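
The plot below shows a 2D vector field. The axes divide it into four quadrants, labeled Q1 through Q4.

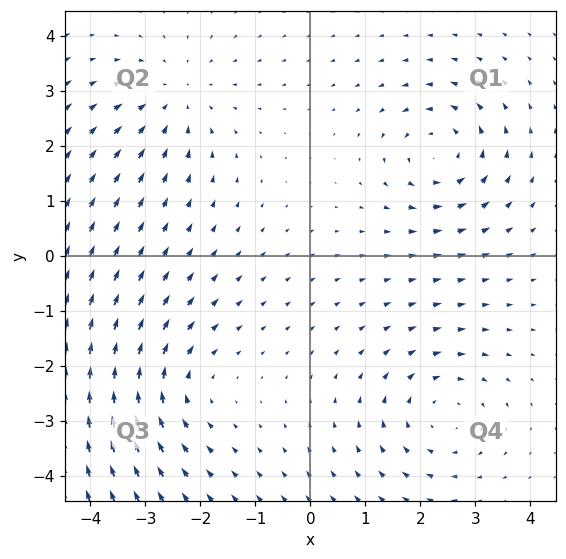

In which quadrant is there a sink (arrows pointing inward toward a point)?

Q2

The sink sits at approximately (-2.5, 2.9), which lies in quadrant Q2. The divergence there is about -4, negative as expected for a sink.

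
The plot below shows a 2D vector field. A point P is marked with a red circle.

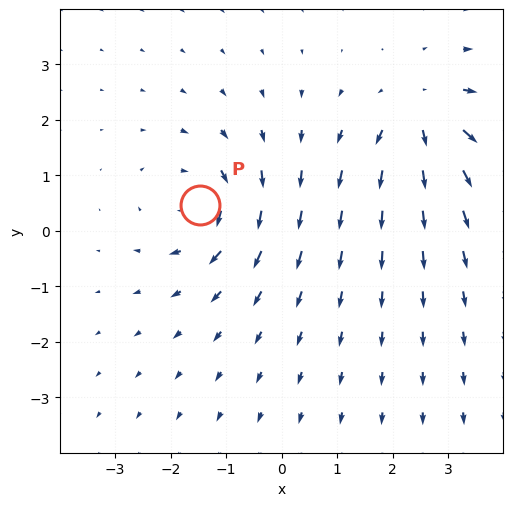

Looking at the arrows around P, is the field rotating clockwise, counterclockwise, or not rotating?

Near P at (-1.5, 0.5) the arrows circulate clockwise. The curl (z-component) there is about -5; negative curl means clockwise rotation.

clockwise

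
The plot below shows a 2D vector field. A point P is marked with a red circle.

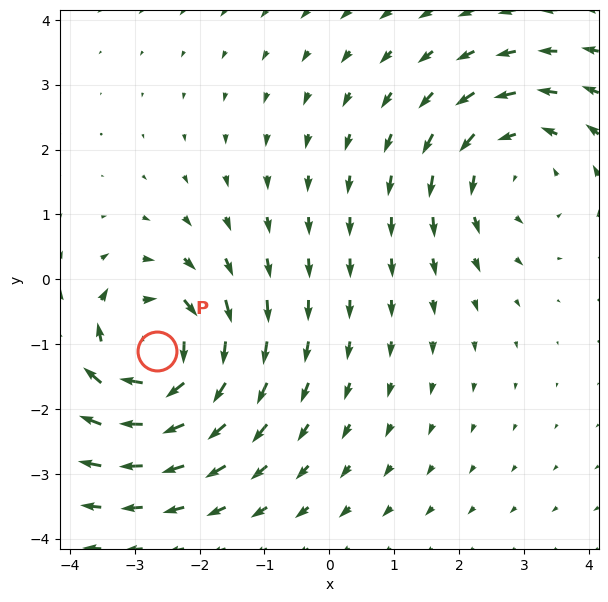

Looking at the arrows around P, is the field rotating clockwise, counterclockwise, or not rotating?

Near P at (-2.7, -1.1) the arrows circulate clockwise. The curl (z-component) there is about -5; negative curl means clockwise rotation.

clockwise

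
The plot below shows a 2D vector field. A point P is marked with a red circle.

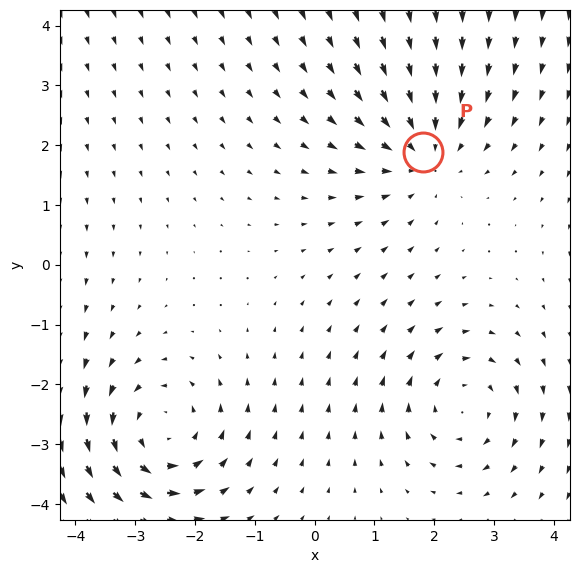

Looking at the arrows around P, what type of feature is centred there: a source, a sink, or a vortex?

sink

At P (1.8, 1.9) the arrows converge inward. Divergence about -3, curl ≈0 — negative divergence with near-zero curl is a sink.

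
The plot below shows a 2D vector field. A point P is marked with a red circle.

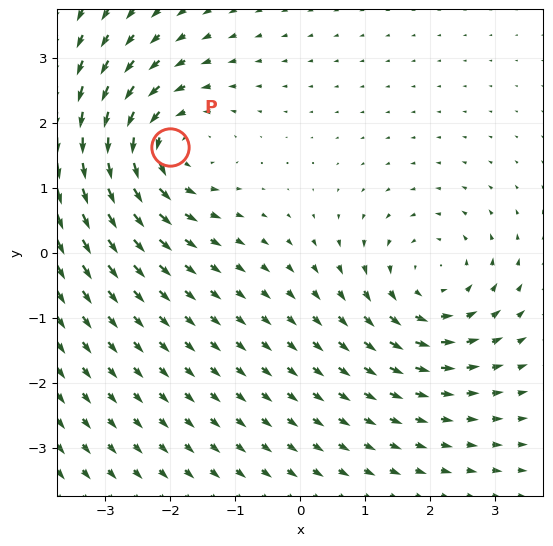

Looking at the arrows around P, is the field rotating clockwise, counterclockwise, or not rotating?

counterclockwise

Near P at (-2.0, 1.6) the arrows circulate counterclockwise. The curl (z-component) there is about +5; positive curl means counterclockwise rotation.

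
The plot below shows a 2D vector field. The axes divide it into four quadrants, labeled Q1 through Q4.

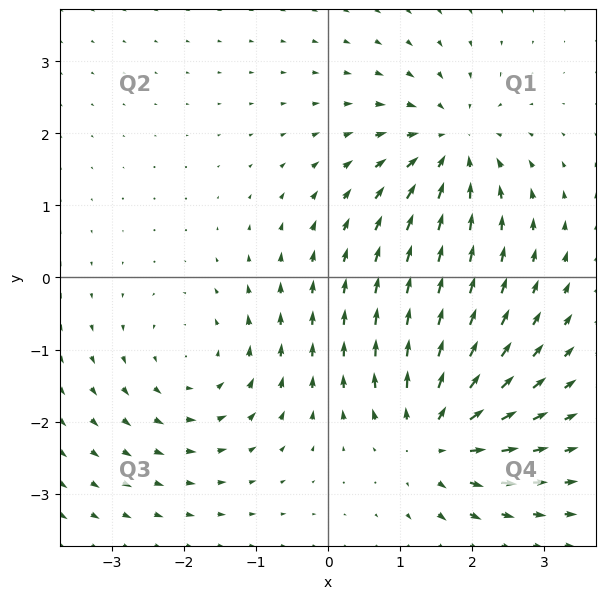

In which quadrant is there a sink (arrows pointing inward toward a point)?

The sink sits at approximately (1.7, 1.8), which lies in quadrant Q1. The divergence there is about -5, negative as expected for a sink.

Q1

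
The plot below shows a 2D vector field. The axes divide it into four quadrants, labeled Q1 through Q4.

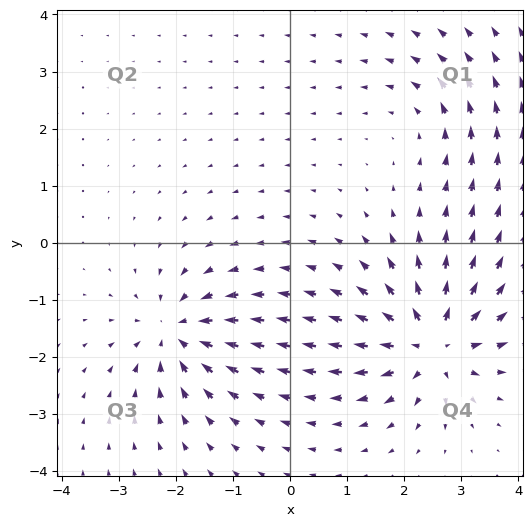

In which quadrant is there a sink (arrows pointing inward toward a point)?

The sink sits at approximately (-2.0, -1.6), which lies in quadrant Q3. The divergence there is about -5, negative as expected for a sink.

Q3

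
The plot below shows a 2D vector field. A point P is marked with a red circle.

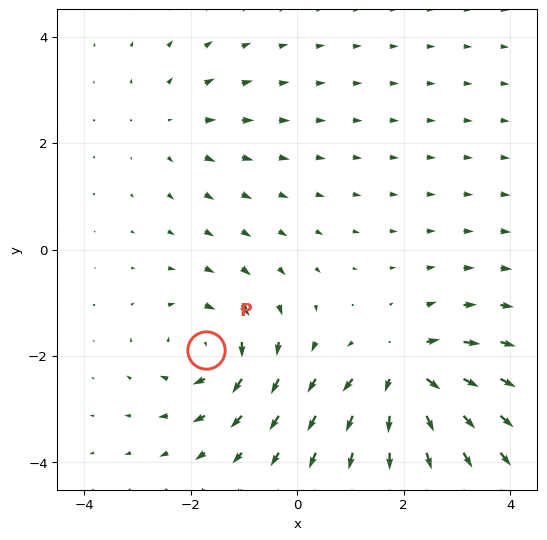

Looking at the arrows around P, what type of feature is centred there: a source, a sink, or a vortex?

vortex

At P (-1.7, -1.9) the arrows circulate clockwise. Divergence ≈0, curl about -5 — near-zero divergence with nonzero curl is a vortex.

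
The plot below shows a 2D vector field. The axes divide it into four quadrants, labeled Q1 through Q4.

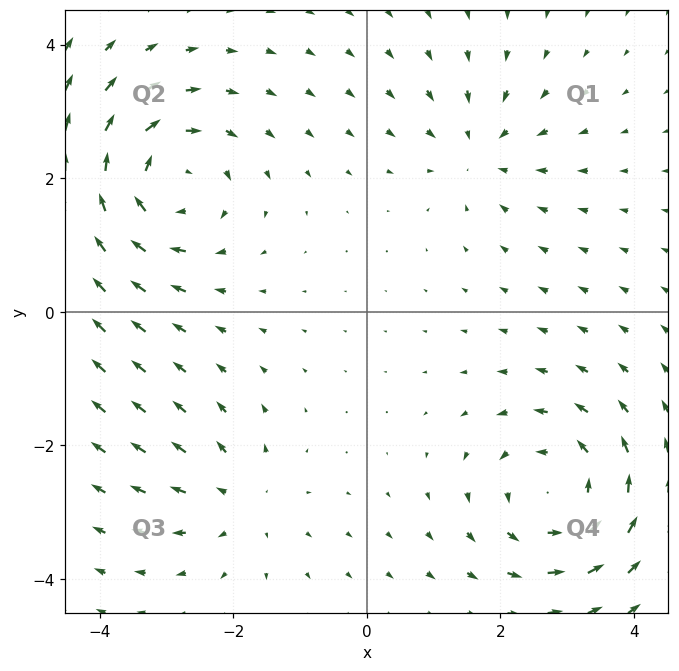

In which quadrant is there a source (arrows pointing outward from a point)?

Q3

The source sits at approximately (-1.9, -2.8), which lies in quadrant Q3. The divergence there is about +3, positive as expected for a source.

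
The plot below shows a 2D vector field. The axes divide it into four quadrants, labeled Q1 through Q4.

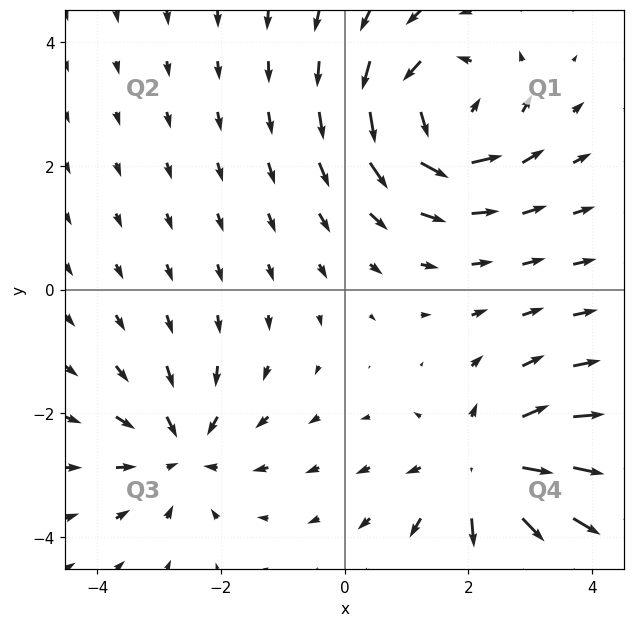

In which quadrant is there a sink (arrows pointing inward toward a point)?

Q3

The sink sits at approximately (-2.6, -2.6), which lies in quadrant Q3. The divergence there is about -3, negative as expected for a sink.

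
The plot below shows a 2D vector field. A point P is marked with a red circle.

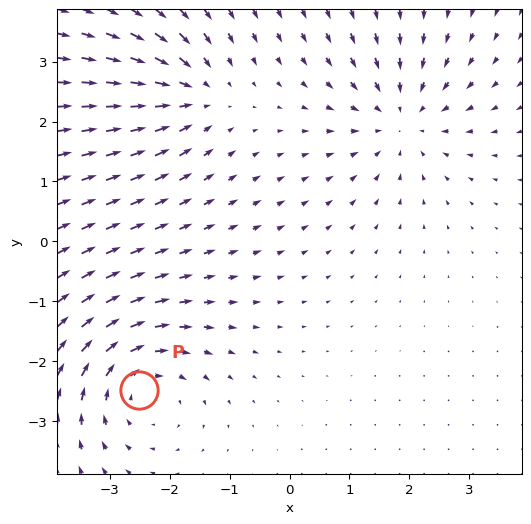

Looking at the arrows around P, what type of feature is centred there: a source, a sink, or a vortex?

vortex

At P (-2.5, -2.5) the arrows circulate clockwise. Divergence ≈0, curl about -4 — near-zero divergence with nonzero curl is a vortex.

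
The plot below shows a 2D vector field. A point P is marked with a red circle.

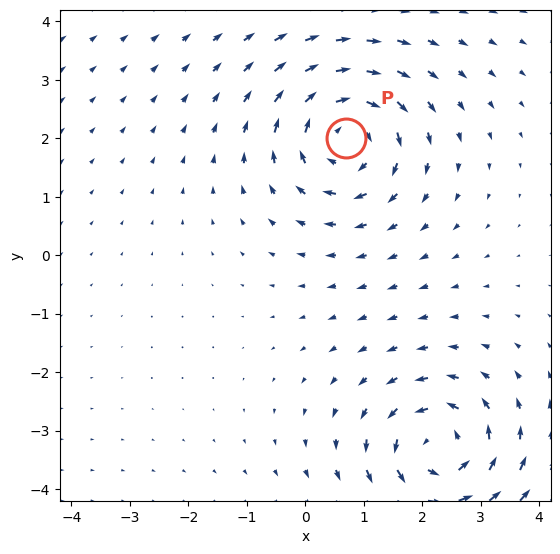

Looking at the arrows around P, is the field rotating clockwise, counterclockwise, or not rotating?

Near P at (0.7, 2.0) the arrows circulate clockwise. The curl (z-component) there is about -4; negative curl means clockwise rotation.

clockwise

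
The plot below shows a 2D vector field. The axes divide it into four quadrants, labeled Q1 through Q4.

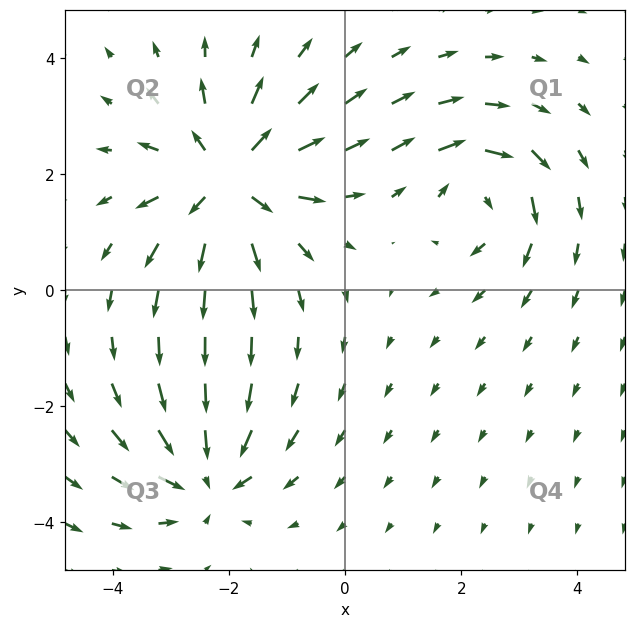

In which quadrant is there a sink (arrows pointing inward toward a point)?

Q3

The sink sits at approximately (-2.4, -3.2), which lies in quadrant Q3. The divergence there is about -5, negative as expected for a sink.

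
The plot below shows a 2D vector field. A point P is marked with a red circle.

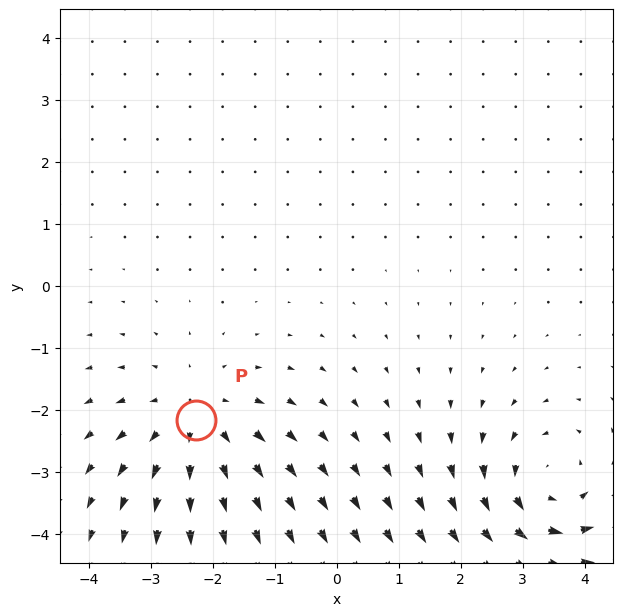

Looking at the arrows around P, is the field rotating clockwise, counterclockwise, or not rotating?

Near P at (-2.3, -2.2) the arrows show no circulation. The curl there is ≈0.

not rotating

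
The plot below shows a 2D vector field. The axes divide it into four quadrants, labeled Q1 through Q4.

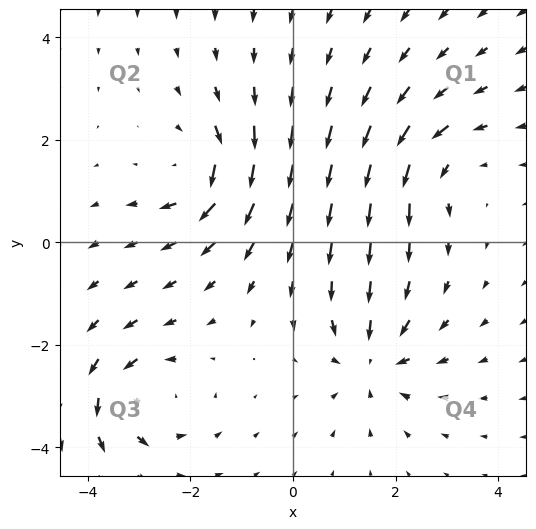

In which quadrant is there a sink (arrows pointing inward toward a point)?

Q4

The sink sits at approximately (1.6, -2.3), which lies in quadrant Q4. The divergence there is about -5, negative as expected for a sink.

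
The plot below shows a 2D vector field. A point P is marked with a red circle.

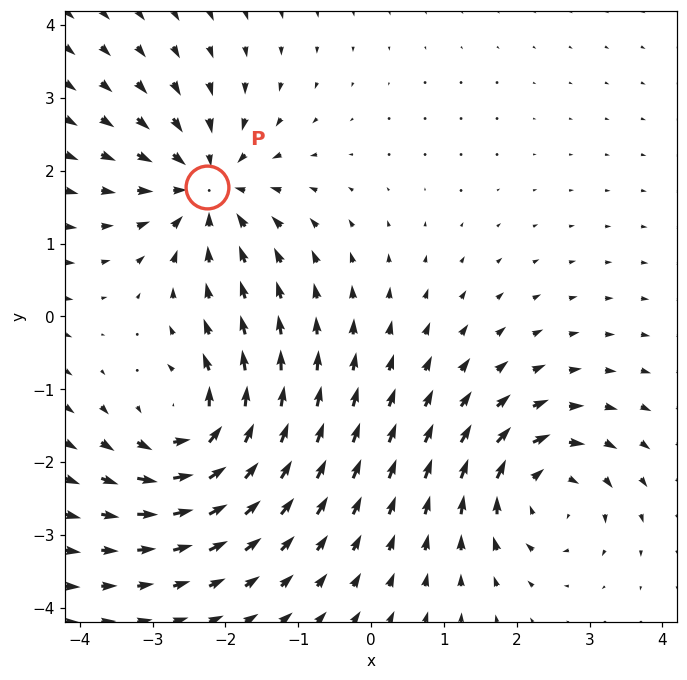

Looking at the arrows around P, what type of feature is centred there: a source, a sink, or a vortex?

sink

At P (-2.2, 1.8) the arrows converge inward. Divergence about -5, curl ≈0 — negative divergence with near-zero curl is a sink.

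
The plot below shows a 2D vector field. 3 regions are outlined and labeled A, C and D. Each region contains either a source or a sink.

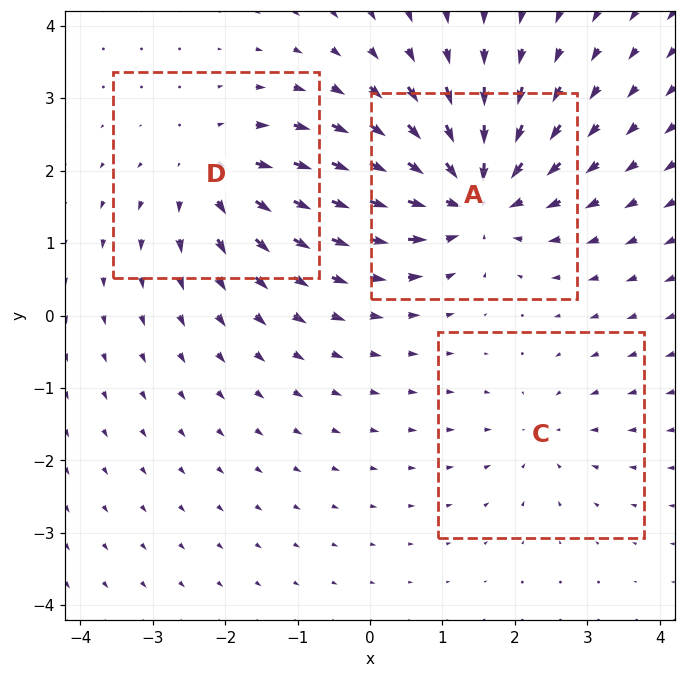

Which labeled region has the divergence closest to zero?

C

Divergence at each region's feature centre — A: about -6, C: about -2, D: about +4. Region C is closest to zero.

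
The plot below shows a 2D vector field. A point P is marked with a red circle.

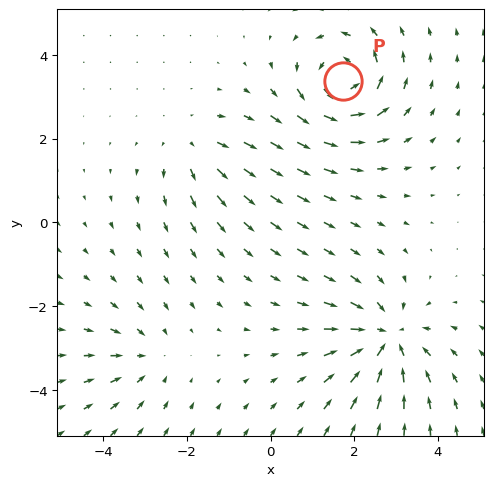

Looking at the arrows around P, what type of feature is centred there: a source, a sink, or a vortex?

vortex

At P (1.7, 3.4) the arrows circulate counterclockwise. Divergence ≈0, curl about +6 — near-zero divergence with nonzero curl is a vortex.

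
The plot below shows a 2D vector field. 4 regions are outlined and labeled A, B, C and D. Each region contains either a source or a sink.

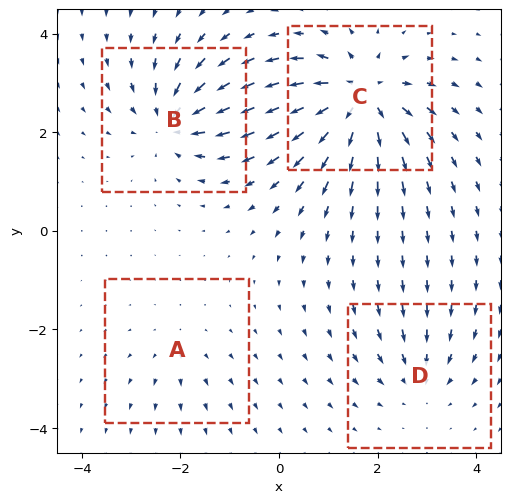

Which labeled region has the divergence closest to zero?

A

Divergence at each region's feature centre — A: about +2, B: about -6, C: about +8, D: about -4. Region A is closest to zero.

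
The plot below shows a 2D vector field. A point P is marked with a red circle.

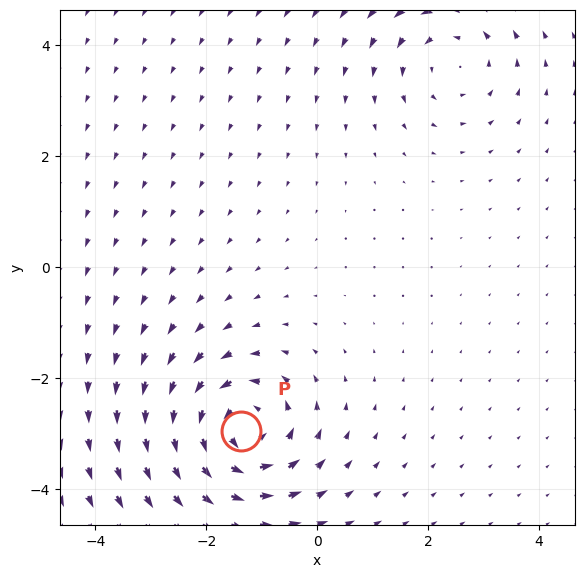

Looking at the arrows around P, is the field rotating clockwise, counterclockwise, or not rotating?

counterclockwise

Near P at (-1.4, -2.9) the arrows circulate counterclockwise. The curl (z-component) there is about +5; positive curl means counterclockwise rotation.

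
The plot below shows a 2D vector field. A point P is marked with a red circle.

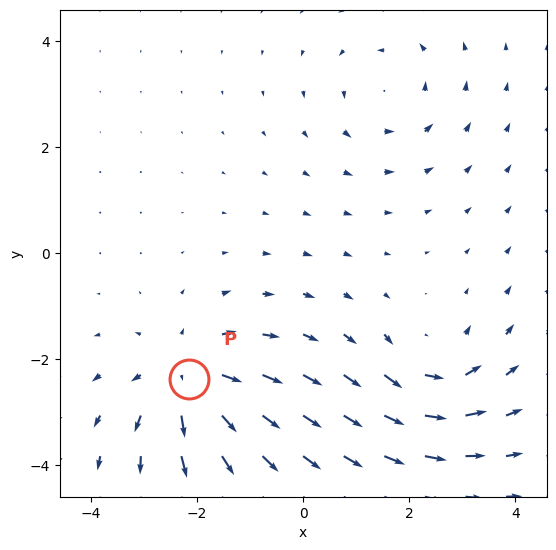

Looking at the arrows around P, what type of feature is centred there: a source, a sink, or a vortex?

At P (-2.1, -2.4) the arrows spread outward. Divergence about +4, curl ≈0 — positive divergence with near-zero curl is a source.

source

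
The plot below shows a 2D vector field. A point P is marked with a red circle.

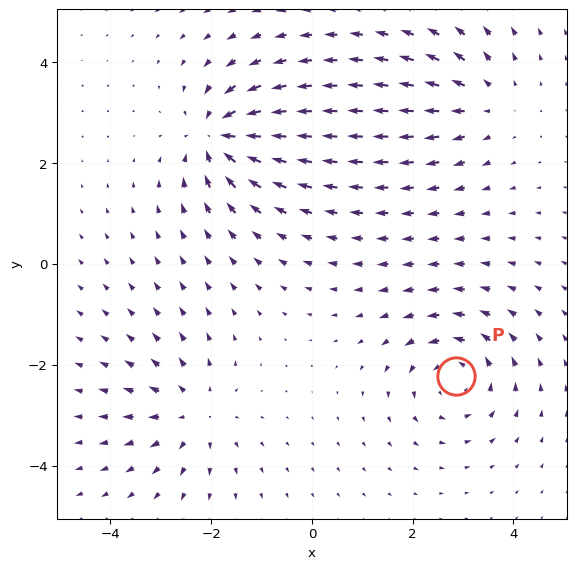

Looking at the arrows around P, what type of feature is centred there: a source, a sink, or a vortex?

vortex

At P (2.9, -2.2) the arrows circulate counterclockwise. Divergence ≈0, curl about +5 — near-zero divergence with nonzero curl is a vortex.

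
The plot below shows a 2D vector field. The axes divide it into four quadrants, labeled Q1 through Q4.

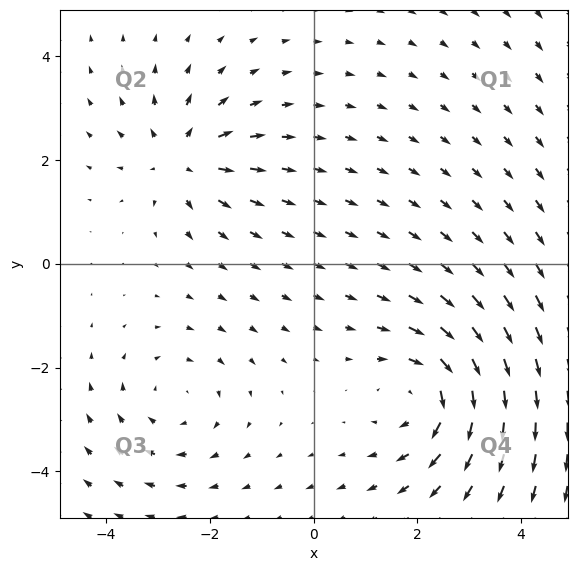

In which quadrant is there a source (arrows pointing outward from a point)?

Q2

The source sits at approximately (-2.5, 2.0), which lies in quadrant Q2. The divergence there is about +4, positive as expected for a source.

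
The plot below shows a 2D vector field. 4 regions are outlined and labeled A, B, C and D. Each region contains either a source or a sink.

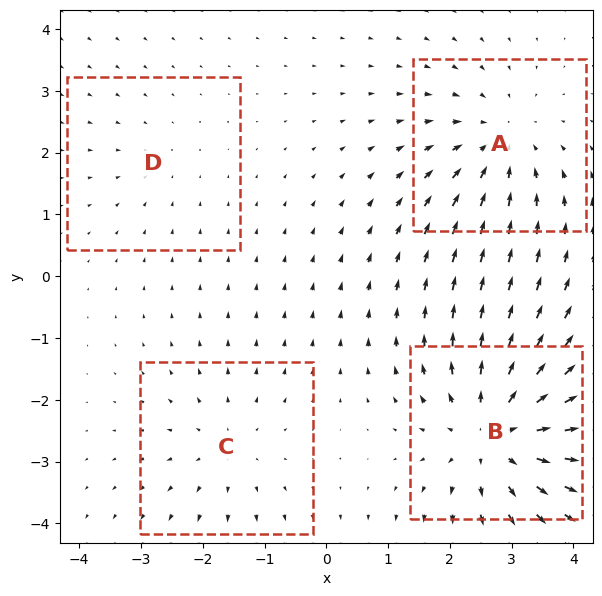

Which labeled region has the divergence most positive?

Divergence at each region's feature centre — A: about -4, B: about +6, C: about +3, D: about -2. Region B is most positive.

B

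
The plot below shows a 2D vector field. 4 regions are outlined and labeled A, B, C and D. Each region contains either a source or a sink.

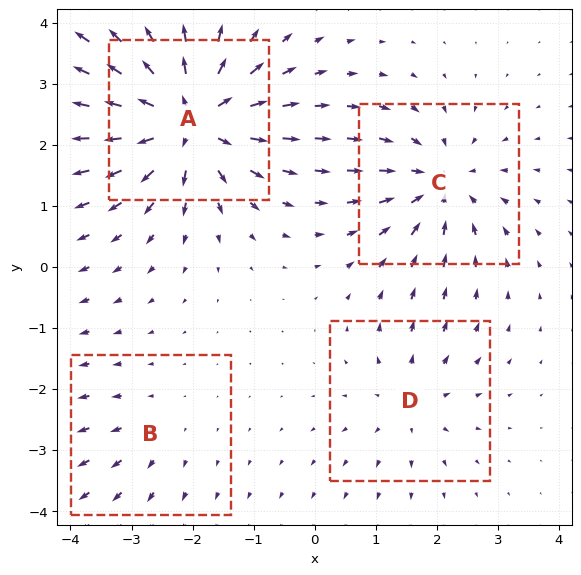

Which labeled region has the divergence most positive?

A

Divergence at each region's feature centre — A: about +8, B: about +2, C: about -5, D: about +3. Region A is most positive.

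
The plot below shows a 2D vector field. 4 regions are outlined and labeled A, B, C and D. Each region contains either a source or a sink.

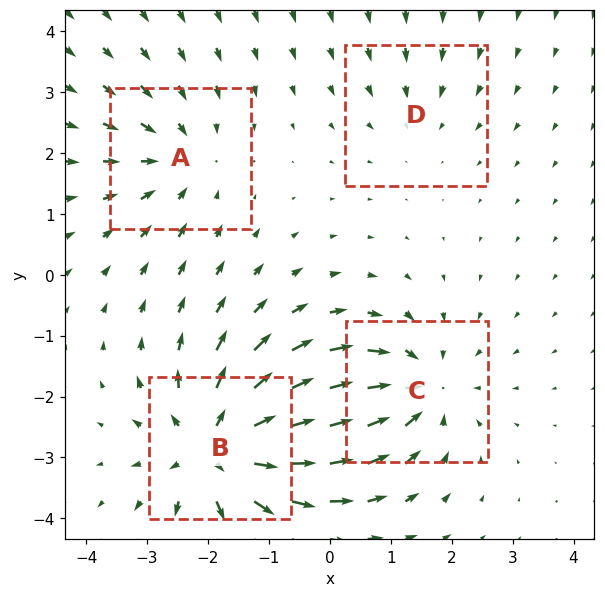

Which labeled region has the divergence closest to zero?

D

Divergence at each region's feature centre — A: about -4, B: about +6, C: about -5, D: about -2. Region D is closest to zero.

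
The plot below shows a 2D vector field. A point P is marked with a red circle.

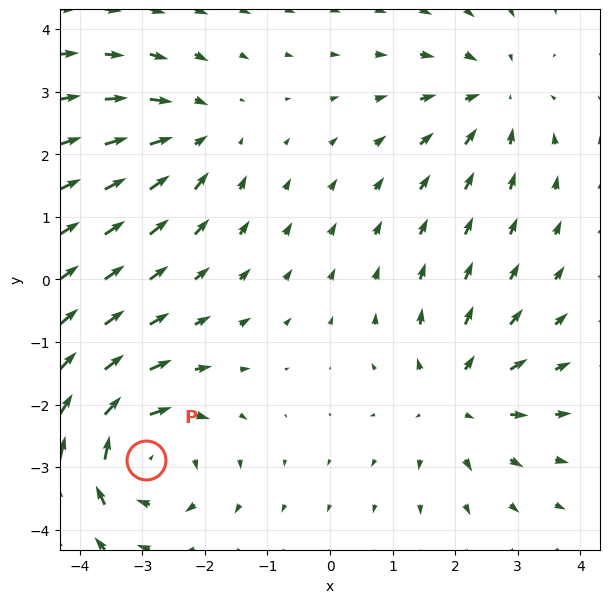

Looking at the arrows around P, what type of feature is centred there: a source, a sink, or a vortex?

At P (-2.9, -2.9) the arrows circulate clockwise. Divergence ≈0, curl about -4 — near-zero divergence with nonzero curl is a vortex.

vortex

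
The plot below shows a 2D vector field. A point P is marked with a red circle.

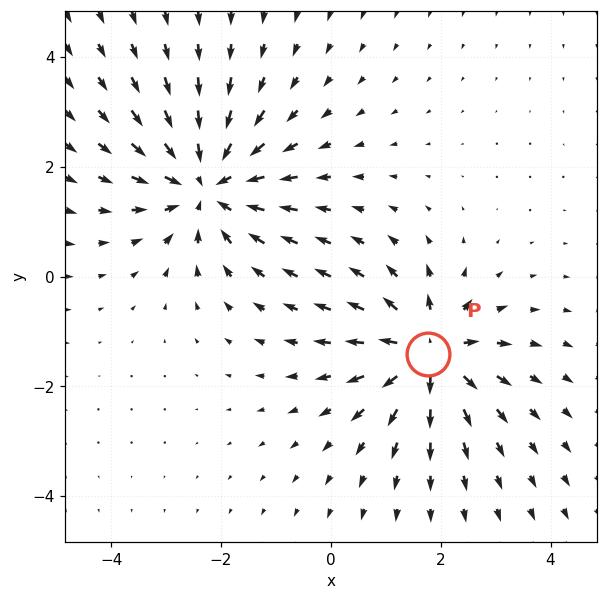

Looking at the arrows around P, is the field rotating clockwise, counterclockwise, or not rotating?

Near P at (1.8, -1.4) the arrows show no circulation. The curl there is ≈0.

not rotating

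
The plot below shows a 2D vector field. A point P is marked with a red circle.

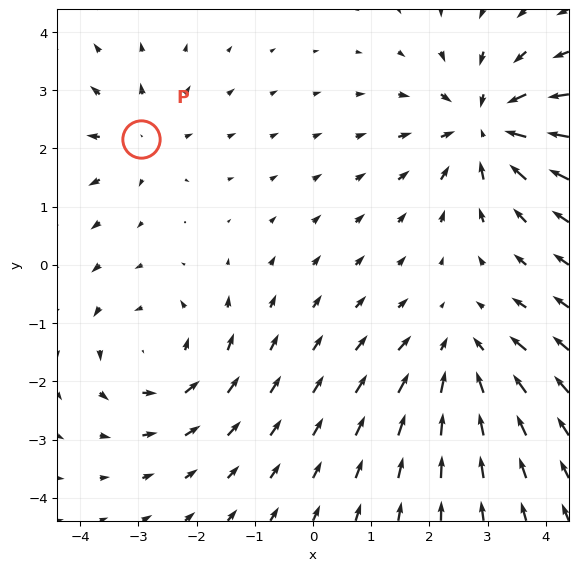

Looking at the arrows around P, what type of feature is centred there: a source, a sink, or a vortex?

source

At P (-3.0, 2.2) the arrows spread outward. Divergence about +3, curl ≈0 — positive divergence with near-zero curl is a source.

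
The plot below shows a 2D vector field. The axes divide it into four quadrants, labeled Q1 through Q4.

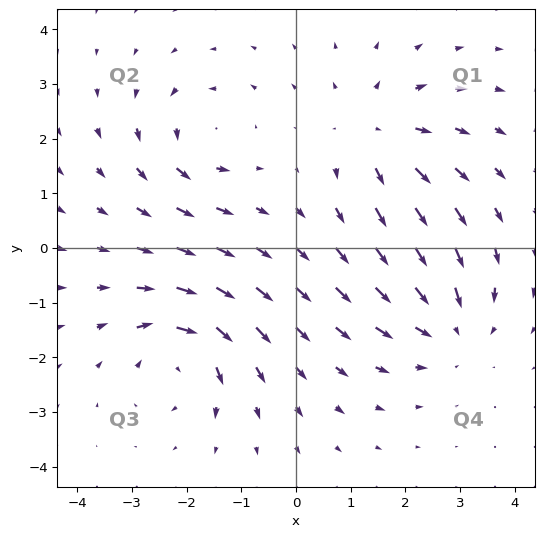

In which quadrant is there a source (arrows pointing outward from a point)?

Q1

The source sits at approximately (1.5, 2.1), which lies in quadrant Q1. The divergence there is about +4, positive as expected for a source.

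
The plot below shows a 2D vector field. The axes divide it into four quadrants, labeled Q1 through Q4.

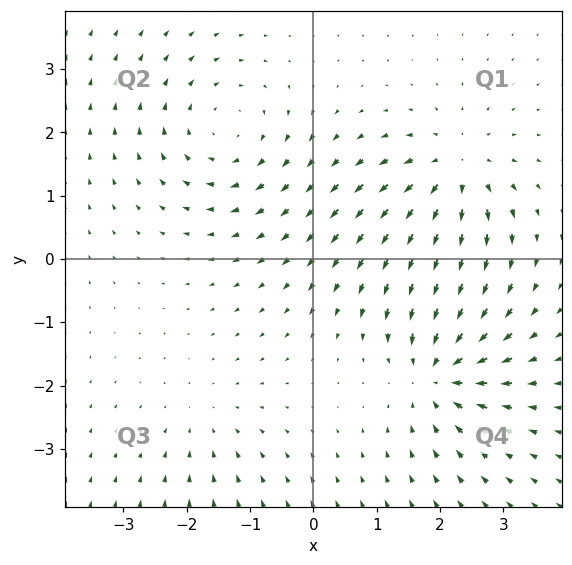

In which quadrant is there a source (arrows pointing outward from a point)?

Q1

The source sits at approximately (2.2, 1.4), which lies in quadrant Q1. The divergence there is about +5, positive as expected for a source.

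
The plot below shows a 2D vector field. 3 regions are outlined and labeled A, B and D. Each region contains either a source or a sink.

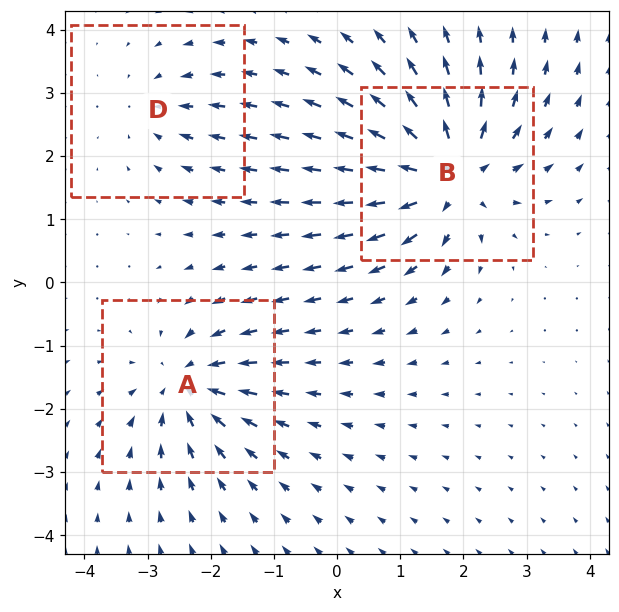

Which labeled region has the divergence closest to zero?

Divergence at each region's feature centre — A: about -4, B: about +5, D: about -2. Region D is closest to zero.

D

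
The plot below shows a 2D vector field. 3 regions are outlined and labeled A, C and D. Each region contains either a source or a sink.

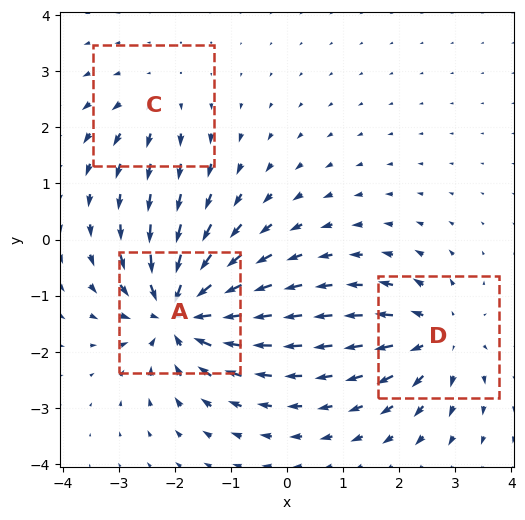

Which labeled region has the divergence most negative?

Divergence at each region's feature centre — A: about -6, C: about +2, D: about +4. Region A is most negative.

A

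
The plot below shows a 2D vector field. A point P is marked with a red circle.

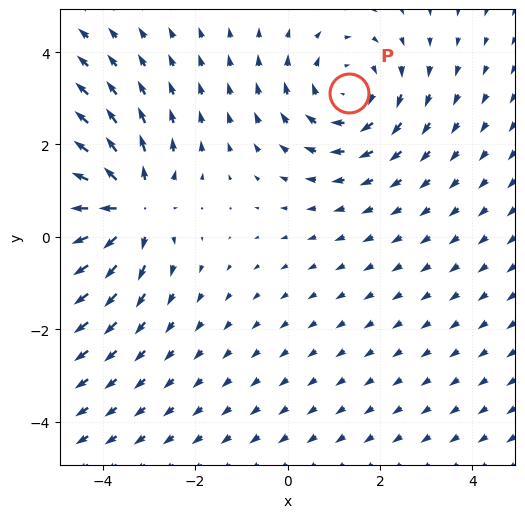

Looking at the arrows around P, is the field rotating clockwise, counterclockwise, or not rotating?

clockwise

Near P at (1.3, 3.1) the arrows circulate clockwise. The curl (z-component) there is about -3; negative curl means clockwise rotation.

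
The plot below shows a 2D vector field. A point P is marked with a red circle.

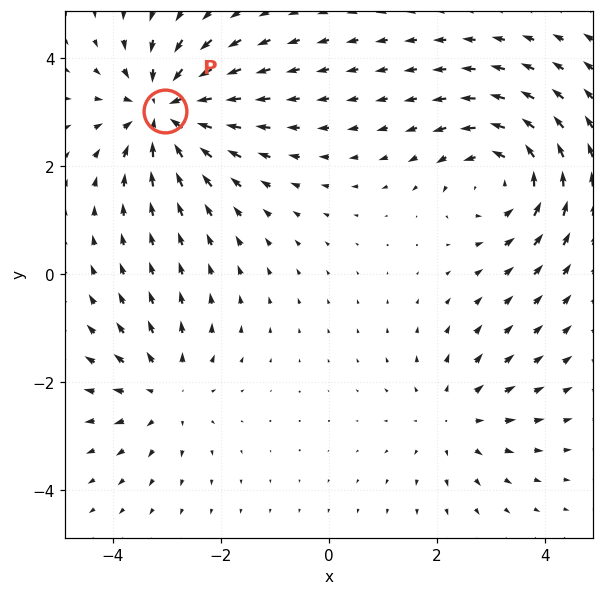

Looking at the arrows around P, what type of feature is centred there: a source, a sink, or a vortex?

sink

At P (-3.0, 3.0) the arrows converge inward. Divergence about -6, curl ≈0 — negative divergence with near-zero curl is a sink.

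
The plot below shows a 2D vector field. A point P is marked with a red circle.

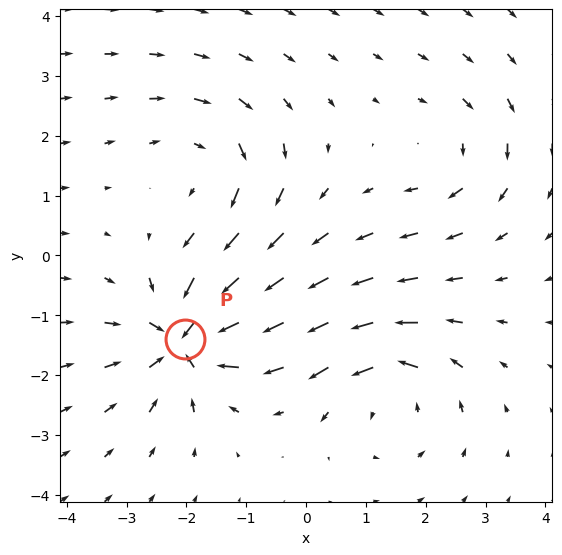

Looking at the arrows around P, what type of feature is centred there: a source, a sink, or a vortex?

At P (-2.0, -1.4) the arrows converge inward. Divergence about -7, curl ≈0 — negative divergence with near-zero curl is a sink.

sink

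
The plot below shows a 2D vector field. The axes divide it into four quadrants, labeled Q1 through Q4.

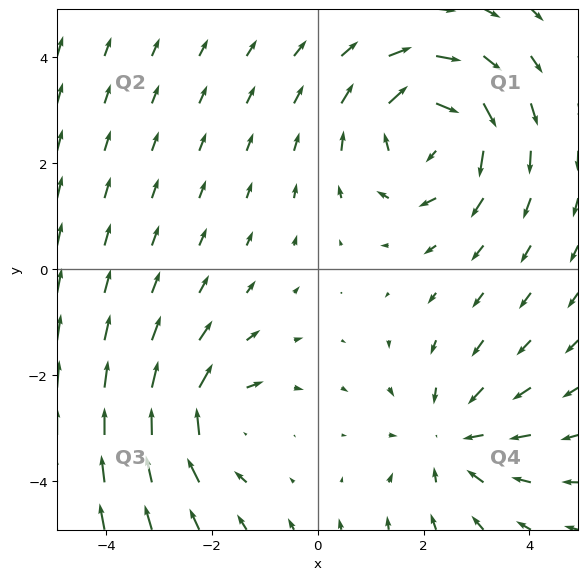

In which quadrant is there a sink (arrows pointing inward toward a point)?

Q4

The sink sits at approximately (2.5, -3.2), which lies in quadrant Q4. The divergence there is about -3, negative as expected for a sink.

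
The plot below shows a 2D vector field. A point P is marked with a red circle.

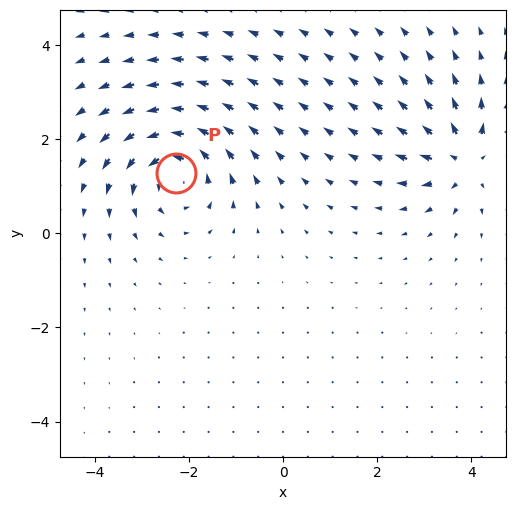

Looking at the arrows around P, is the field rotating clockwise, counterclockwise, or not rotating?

counterclockwise

Near P at (-2.3, 1.3) the arrows circulate counterclockwise. The curl (z-component) there is about +5; positive curl means counterclockwise rotation.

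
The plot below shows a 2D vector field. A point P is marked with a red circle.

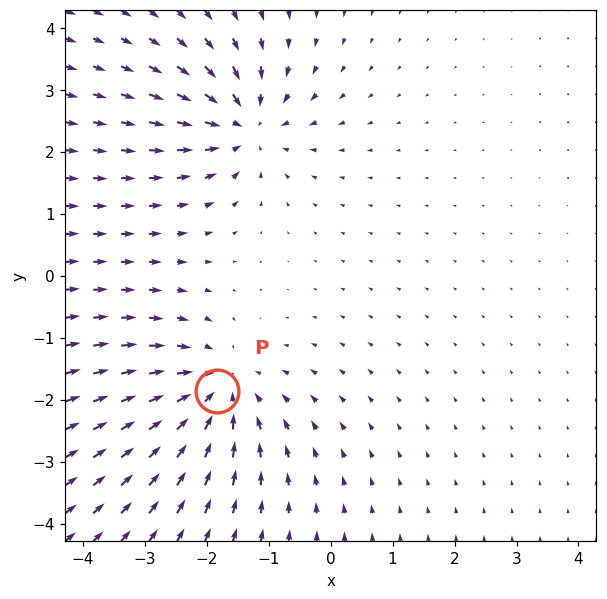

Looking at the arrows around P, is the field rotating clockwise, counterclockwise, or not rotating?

not rotating

Near P at (-1.8, -1.9) the arrows show no circulation. The curl there is ≈0.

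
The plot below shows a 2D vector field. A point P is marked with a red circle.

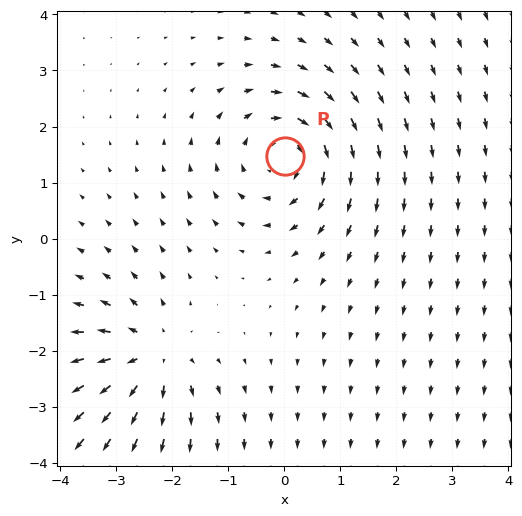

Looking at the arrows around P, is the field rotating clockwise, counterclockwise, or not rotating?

Near P at (0.0, 1.5) the arrows circulate clockwise. The curl (z-component) there is about -4; negative curl means clockwise rotation.

clockwise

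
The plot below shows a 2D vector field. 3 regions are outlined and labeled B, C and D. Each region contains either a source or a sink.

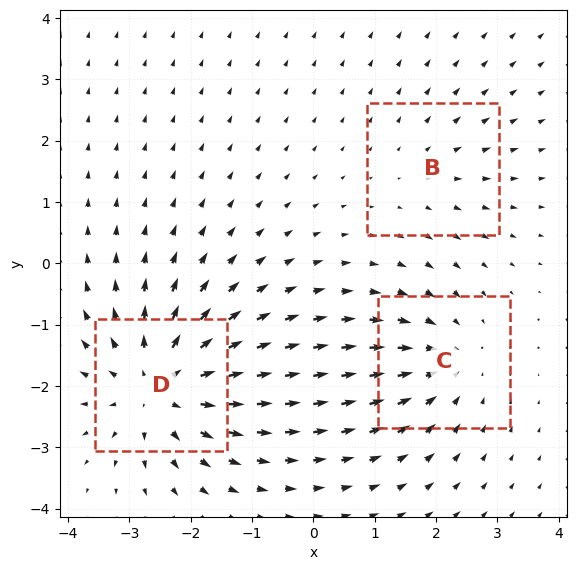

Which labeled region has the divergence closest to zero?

Divergence at each region's feature centre — B: about +2, C: about -3, D: about +5. Region B is closest to zero.

B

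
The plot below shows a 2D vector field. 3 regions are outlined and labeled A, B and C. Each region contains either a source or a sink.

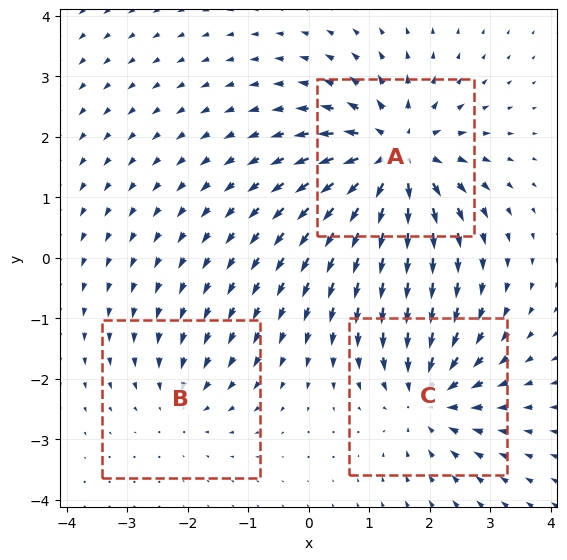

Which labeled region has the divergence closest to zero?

B

Divergence at each region's feature centre — A: about +6, B: about -2, C: about -4. Region B is closest to zero.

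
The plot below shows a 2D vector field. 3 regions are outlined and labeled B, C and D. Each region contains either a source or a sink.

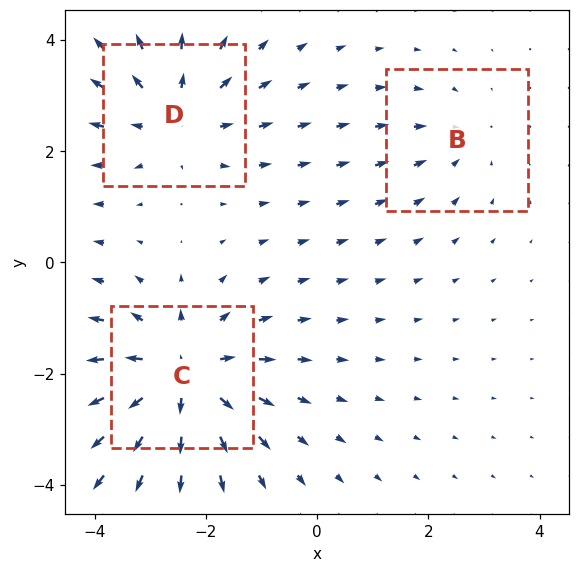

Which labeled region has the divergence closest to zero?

Divergence at each region's feature centre — B: about -2, C: about +4, D: about +3. Region B is closest to zero.

B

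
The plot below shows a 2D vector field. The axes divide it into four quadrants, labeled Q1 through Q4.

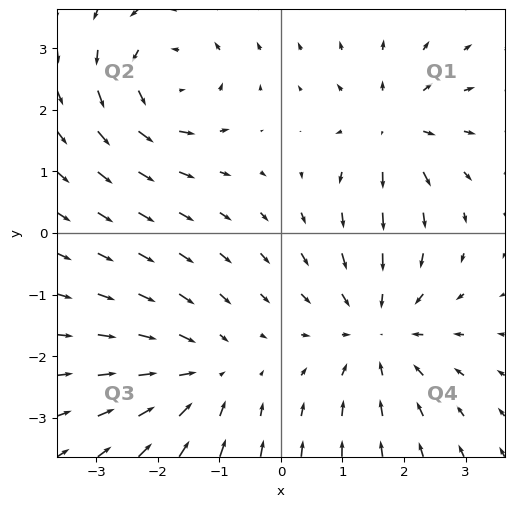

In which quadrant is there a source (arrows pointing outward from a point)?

Q1

The source sits at approximately (1.8, 1.7), which lies in quadrant Q1. The divergence there is about +5, positive as expected for a source.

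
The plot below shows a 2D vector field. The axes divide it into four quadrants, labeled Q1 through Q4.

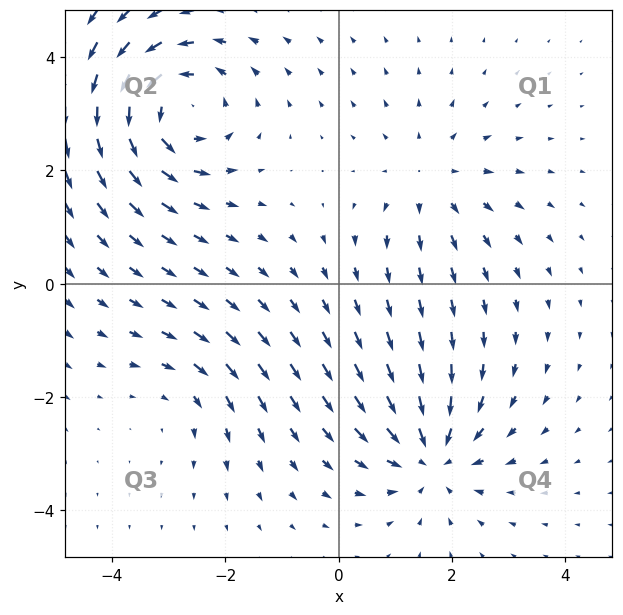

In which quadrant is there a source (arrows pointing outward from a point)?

Q1

The source sits at approximately (1.6, 1.8), which lies in quadrant Q1. The divergence there is about +3, positive as expected for a source.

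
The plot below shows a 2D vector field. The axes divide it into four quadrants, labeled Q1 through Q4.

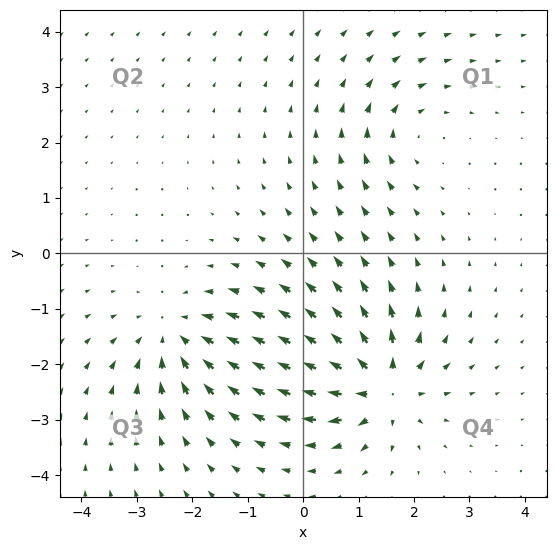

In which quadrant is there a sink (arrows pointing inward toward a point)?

Q3

The sink sits at approximately (-2.3, -1.5), which lies in quadrant Q3. The divergence there is about -4, negative as expected for a sink.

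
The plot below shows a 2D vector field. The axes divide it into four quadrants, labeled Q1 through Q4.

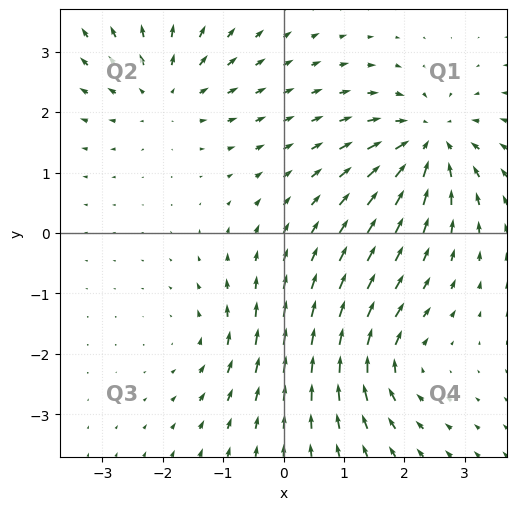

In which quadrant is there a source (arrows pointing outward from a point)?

Q2

The source sits at approximately (-2.0, 2.3), which lies in quadrant Q2. The divergence there is about +4, positive as expected for a source.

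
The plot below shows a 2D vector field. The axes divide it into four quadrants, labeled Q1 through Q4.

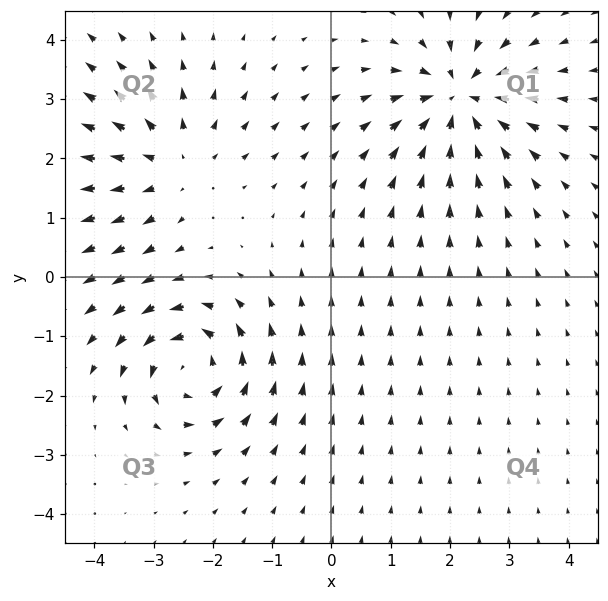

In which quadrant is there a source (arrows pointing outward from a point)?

The source sits at approximately (-2.7, 1.9), which lies in quadrant Q2. The divergence there is about +4, positive as expected for a source.

Q2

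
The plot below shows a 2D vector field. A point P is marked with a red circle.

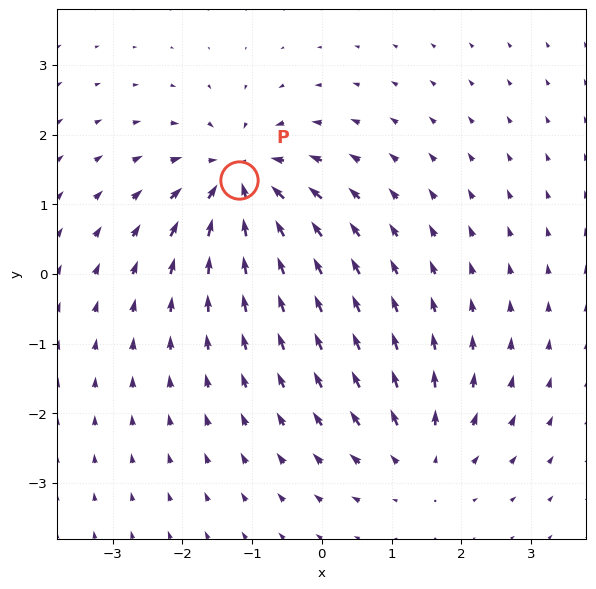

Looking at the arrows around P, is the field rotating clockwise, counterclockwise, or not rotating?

not rotating

Near P at (-1.2, 1.3) the arrows show no circulation. The curl there is ≈0.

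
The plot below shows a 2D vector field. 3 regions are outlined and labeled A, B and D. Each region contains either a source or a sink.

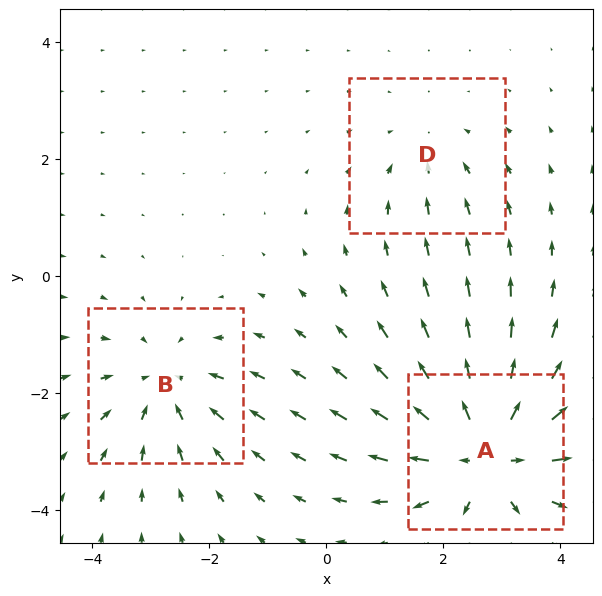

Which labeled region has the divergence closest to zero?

D

Divergence at each region's feature centre — A: about +4, B: about -3, D: about -2. Region D is closest to zero.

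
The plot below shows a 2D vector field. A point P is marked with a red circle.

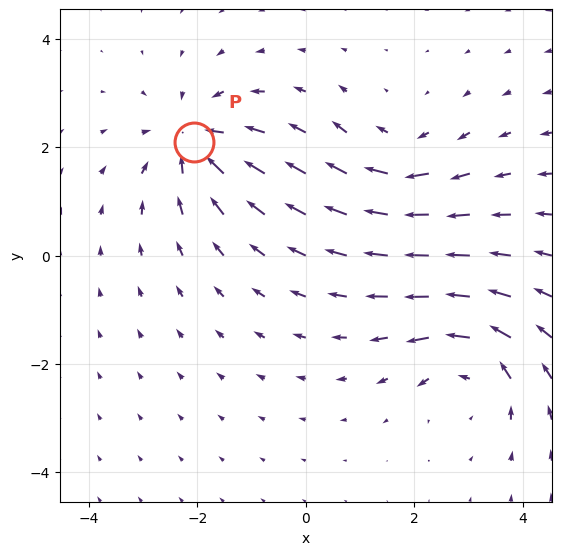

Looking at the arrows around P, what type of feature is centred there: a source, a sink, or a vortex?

At P (-2.1, 2.1) the arrows converge inward. Divergence about -6, curl ≈0 — negative divergence with near-zero curl is a sink.

sink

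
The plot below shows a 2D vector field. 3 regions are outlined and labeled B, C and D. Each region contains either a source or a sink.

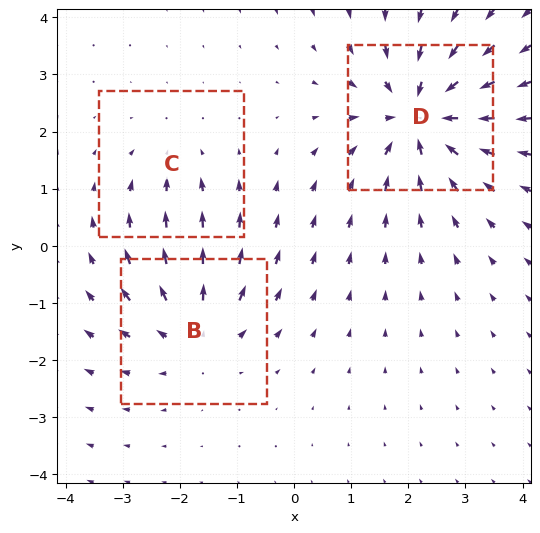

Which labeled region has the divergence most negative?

Divergence at each region's feature centre — B: about +3, C: about -2, D: about -5. Region D is most negative.

D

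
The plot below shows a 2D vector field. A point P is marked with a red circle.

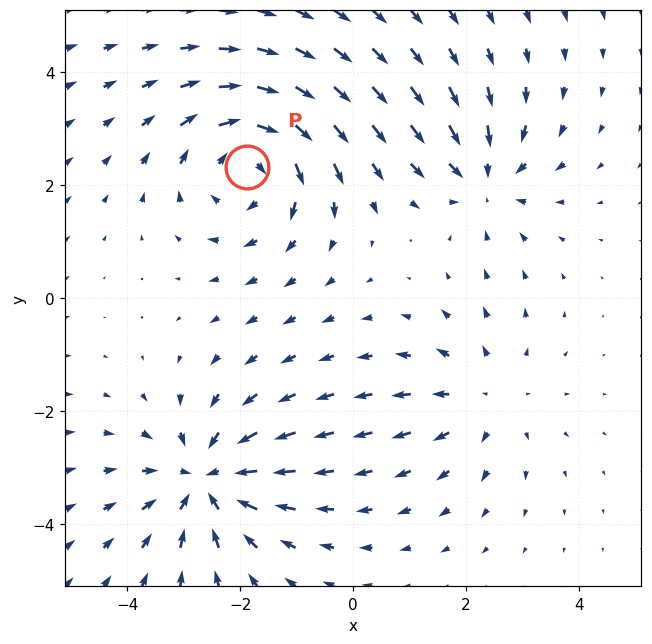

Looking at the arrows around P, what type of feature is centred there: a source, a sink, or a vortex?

At P (-1.9, 2.3) the arrows circulate clockwise. Divergence ≈0, curl about -4 — near-zero divergence with nonzero curl is a vortex.

vortex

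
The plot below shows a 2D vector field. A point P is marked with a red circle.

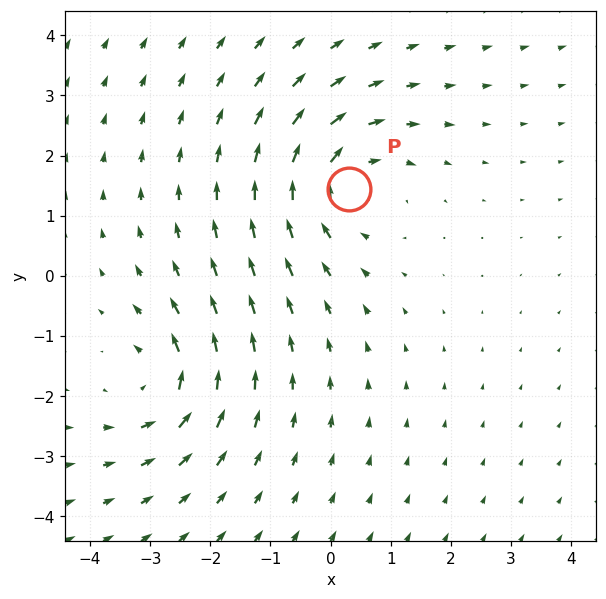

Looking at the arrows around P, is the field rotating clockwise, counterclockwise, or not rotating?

Near P at (0.3, 1.4) the arrows circulate clockwise. The curl (z-component) there is about -3; negative curl means clockwise rotation.

clockwise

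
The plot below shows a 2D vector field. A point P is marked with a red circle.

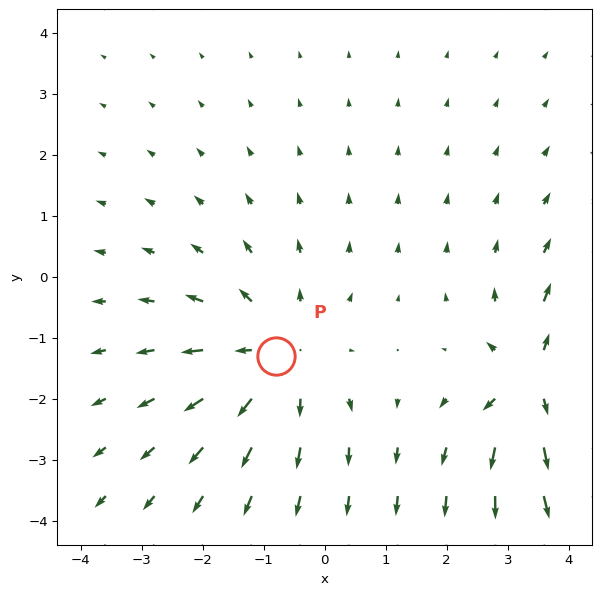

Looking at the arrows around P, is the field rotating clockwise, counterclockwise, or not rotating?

not rotating

Near P at (-0.8, -1.3) the arrows show no circulation. The curl there is ≈0.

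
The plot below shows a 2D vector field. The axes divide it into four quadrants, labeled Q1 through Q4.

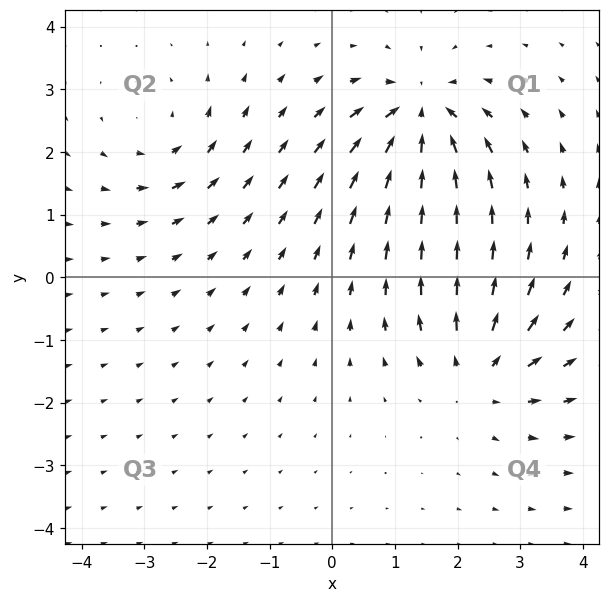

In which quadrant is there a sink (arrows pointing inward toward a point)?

Q1

The sink sits at approximately (1.4, 2.6), which lies in quadrant Q1. The divergence there is about -6, negative as expected for a sink.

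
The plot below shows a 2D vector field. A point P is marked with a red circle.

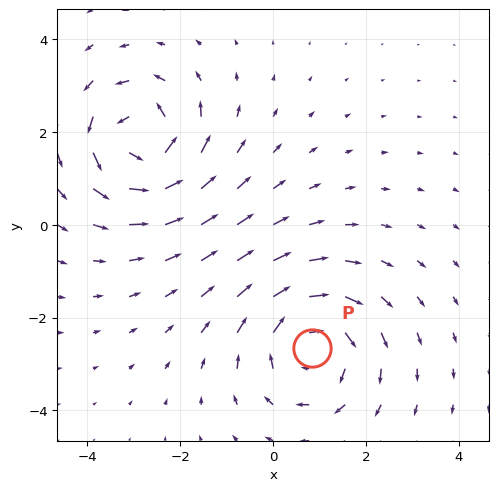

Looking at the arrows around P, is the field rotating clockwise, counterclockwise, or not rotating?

clockwise

Near P at (0.8, -2.7) the arrows circulate clockwise. The curl (z-component) there is about -4; negative curl means clockwise rotation.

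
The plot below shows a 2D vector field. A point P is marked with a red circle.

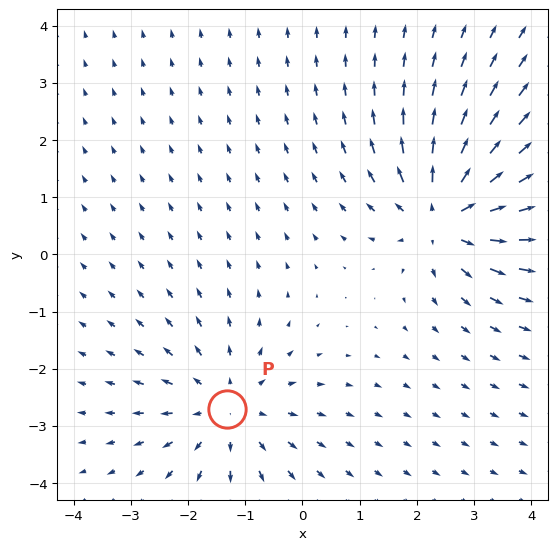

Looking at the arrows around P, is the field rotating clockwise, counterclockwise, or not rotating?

Near P at (-1.3, -2.7) the arrows show no circulation. The curl there is ≈0.

not rotating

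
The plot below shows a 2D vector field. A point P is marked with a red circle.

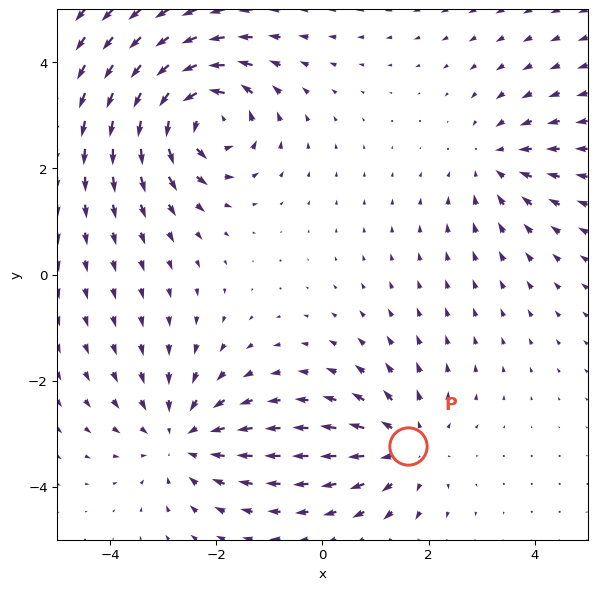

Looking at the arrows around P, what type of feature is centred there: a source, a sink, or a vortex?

At P (1.6, -3.2) the arrows spread outward. Divergence about +3, curl ≈0 — positive divergence with near-zero curl is a source.

source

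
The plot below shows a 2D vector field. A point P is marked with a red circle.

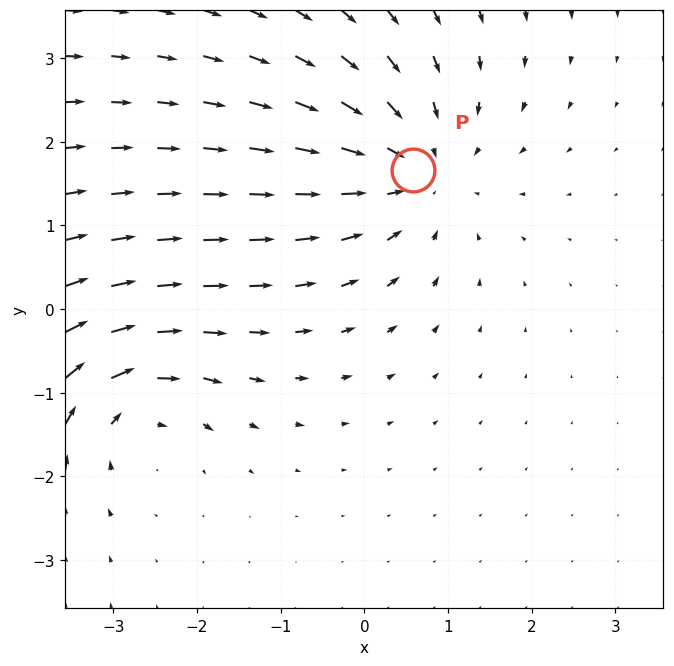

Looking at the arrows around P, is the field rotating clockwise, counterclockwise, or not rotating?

Near P at (0.6, 1.7) the arrows show no circulation. The curl there is ≈0.

not rotating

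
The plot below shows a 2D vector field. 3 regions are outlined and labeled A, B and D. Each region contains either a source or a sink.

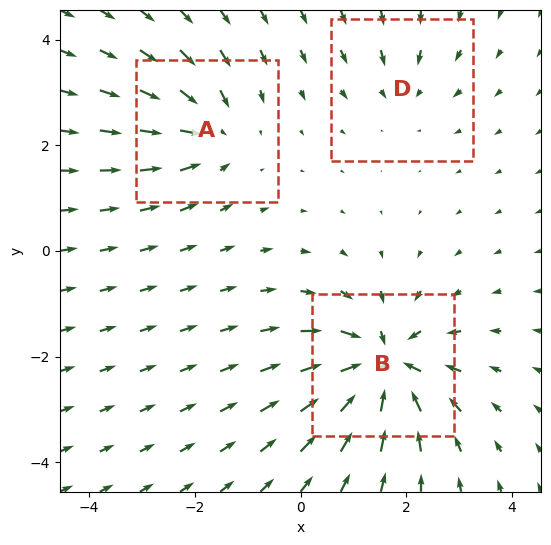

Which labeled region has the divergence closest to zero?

Divergence at each region's feature centre — A: about -4, B: about -6, D: about -2. Region D is closest to zero.

D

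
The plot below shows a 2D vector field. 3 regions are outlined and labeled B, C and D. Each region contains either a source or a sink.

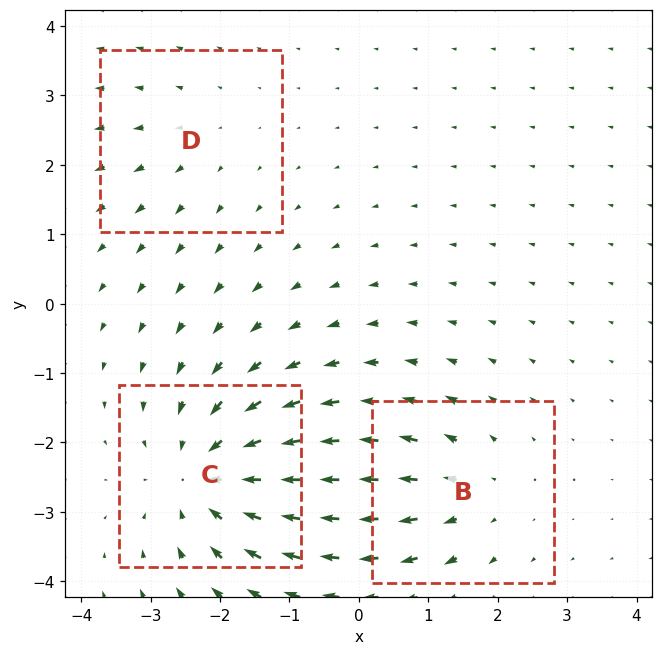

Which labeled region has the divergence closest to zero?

Divergence at each region's feature centre — B: about +3, C: about -5, D: about +2. Region D is closest to zero.

D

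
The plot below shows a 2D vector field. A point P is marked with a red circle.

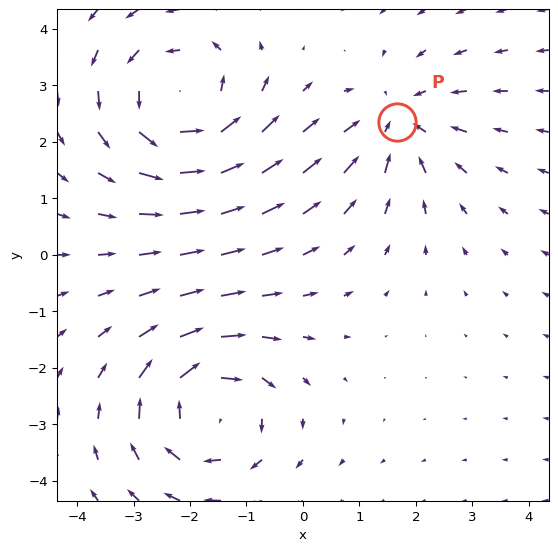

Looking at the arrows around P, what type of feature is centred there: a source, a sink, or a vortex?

At P (1.7, 2.3) the arrows converge inward. Divergence about -3, curl ≈0 — negative divergence with near-zero curl is a sink.

sink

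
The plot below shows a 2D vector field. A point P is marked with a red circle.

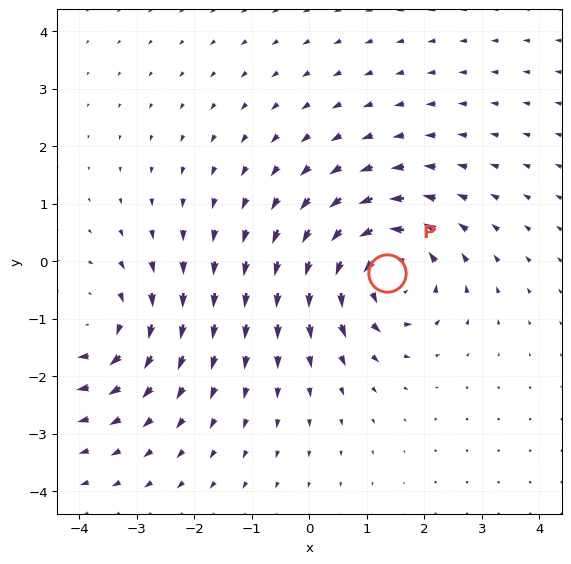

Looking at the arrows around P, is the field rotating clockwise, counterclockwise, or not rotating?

Near P at (1.3, -0.2) the arrows circulate counterclockwise. The curl (z-component) there is about +5; positive curl means counterclockwise rotation.

counterclockwise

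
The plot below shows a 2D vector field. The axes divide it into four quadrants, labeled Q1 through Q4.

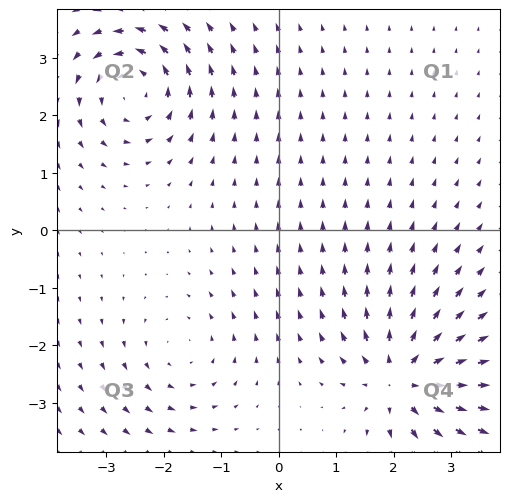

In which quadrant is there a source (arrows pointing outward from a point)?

Q4

The source sits at approximately (2.2, -2.6), which lies in quadrant Q4. The divergence there is about +5, positive as expected for a source.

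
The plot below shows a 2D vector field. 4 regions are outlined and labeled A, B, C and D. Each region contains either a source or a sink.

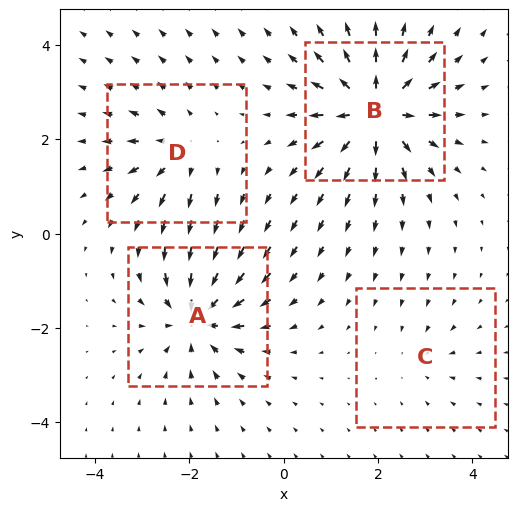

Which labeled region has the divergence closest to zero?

C

Divergence at each region's feature centre — A: about -6, B: about +8, C: about -2, D: about +4. Region C is closest to zero.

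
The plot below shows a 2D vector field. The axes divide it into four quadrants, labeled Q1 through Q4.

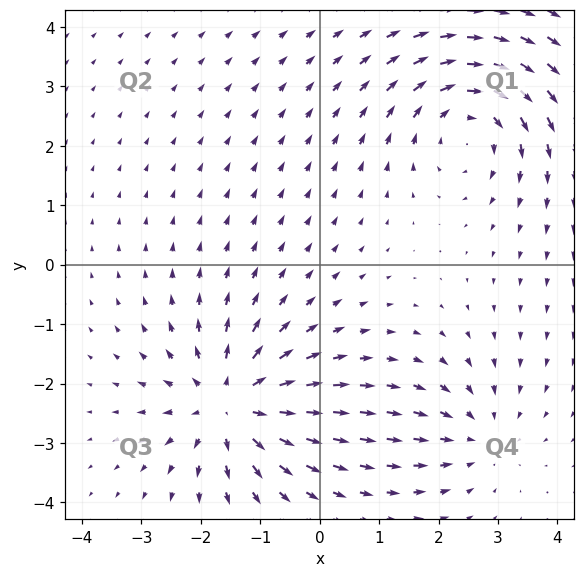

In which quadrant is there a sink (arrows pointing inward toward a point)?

Q4

The sink sits at approximately (2.7, -2.9), which lies in quadrant Q4. The divergence there is about -3, negative as expected for a sink.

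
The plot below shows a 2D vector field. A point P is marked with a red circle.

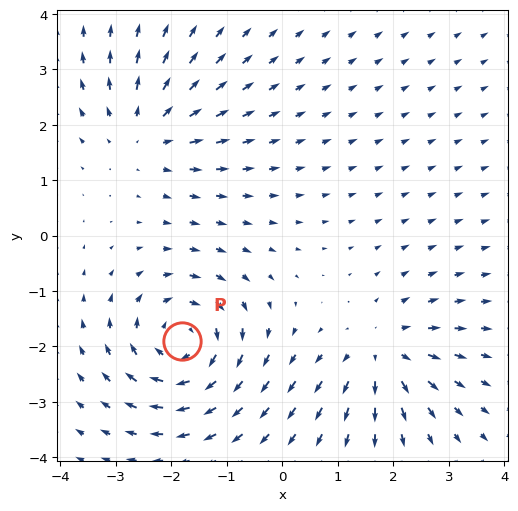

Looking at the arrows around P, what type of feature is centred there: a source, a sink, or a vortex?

vortex

At P (-1.8, -1.9) the arrows circulate clockwise. Divergence ≈0, curl about -5 — near-zero divergence with nonzero curl is a vortex.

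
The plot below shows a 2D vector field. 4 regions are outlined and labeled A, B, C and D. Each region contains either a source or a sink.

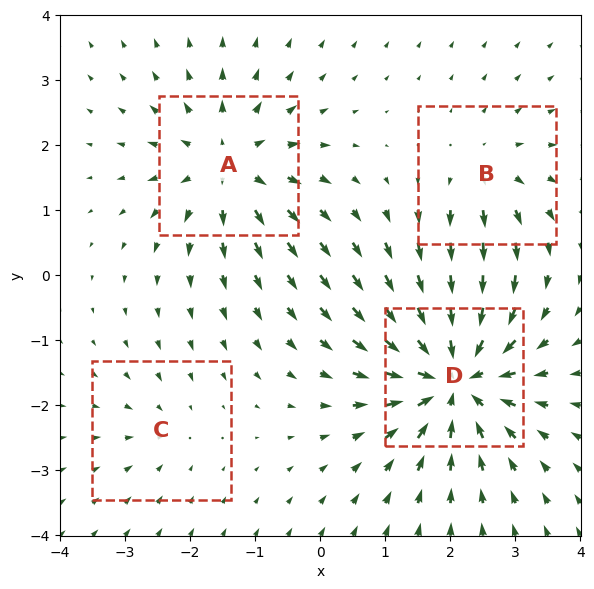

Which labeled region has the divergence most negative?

Divergence at each region's feature centre — A: about +5, B: about +4, C: about -2, D: about -8. Region D is most negative.

D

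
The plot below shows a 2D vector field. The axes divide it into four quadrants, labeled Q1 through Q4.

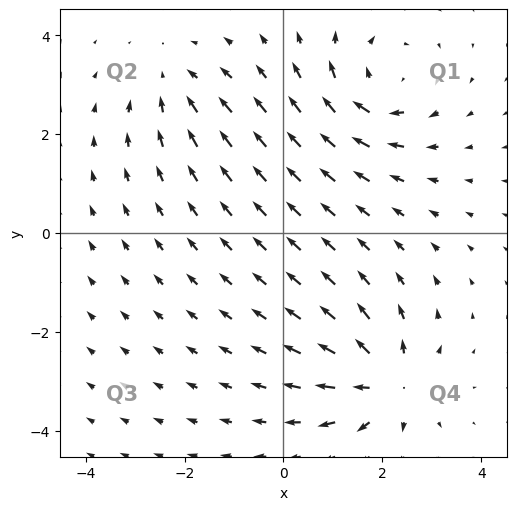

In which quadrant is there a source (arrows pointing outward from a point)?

Q4

The source sits at approximately (2.1, -3.0), which lies in quadrant Q4. The divergence there is about +5, positive as expected for a source.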